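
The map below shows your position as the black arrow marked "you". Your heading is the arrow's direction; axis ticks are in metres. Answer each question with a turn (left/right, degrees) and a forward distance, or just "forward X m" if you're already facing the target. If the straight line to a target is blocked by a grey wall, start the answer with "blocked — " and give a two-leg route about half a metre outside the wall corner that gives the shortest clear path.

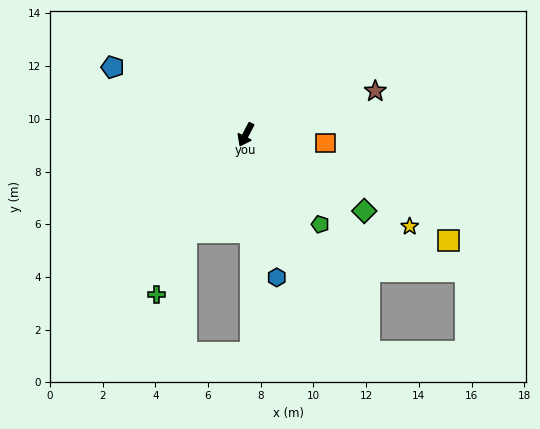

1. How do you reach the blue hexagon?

turn left 40°, forward 5.5 m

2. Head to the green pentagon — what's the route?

turn left 67°, forward 4.4 m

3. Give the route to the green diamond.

turn left 85°, forward 5.3 m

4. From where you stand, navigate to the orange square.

turn left 111°, forward 3.0 m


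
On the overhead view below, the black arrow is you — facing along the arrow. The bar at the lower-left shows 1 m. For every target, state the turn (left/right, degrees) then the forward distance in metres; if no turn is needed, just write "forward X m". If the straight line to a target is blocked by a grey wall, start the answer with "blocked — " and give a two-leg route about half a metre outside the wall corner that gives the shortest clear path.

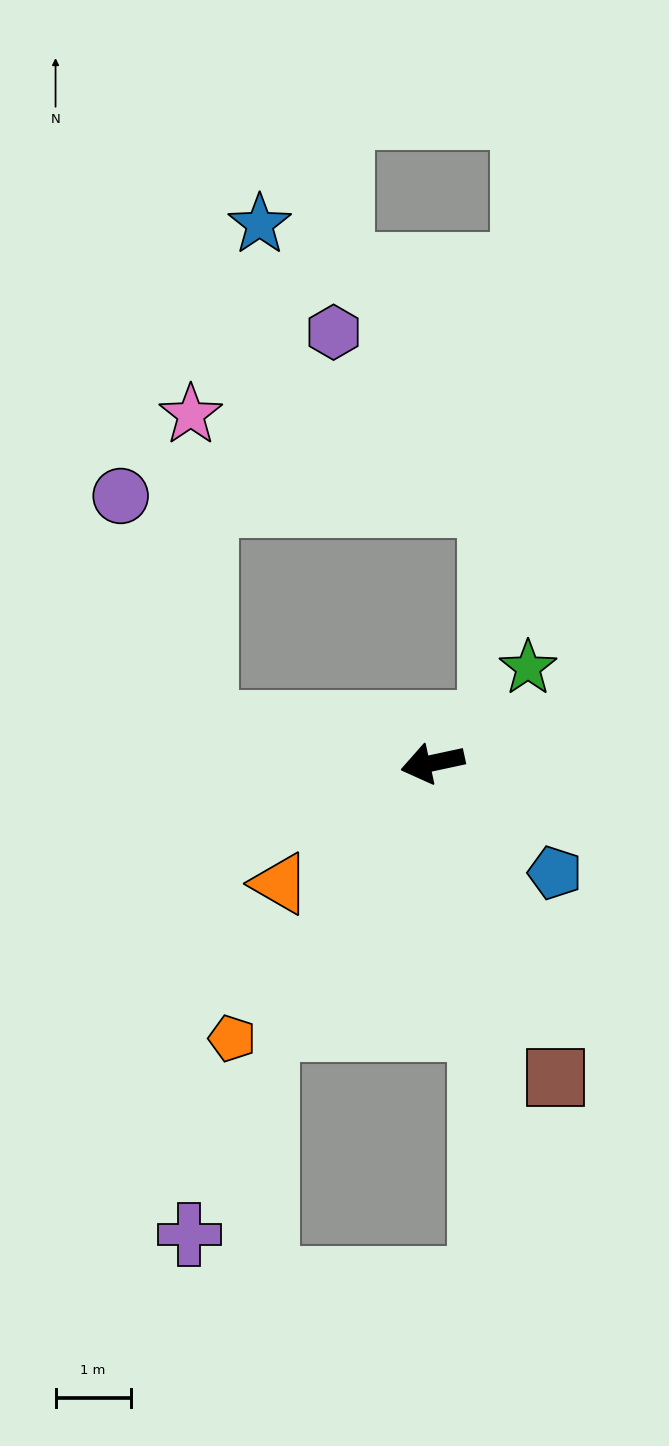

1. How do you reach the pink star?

blocked — turn right 22°, forward 3.1 m, then turn right 77°, forward 4.1 m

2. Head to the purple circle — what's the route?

blocked — turn right 22°, forward 3.1 m, then turn right 59°, forward 3.2 m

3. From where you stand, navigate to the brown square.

turn left 99°, forward 4.5 m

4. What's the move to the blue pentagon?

turn left 126°, forward 2.2 m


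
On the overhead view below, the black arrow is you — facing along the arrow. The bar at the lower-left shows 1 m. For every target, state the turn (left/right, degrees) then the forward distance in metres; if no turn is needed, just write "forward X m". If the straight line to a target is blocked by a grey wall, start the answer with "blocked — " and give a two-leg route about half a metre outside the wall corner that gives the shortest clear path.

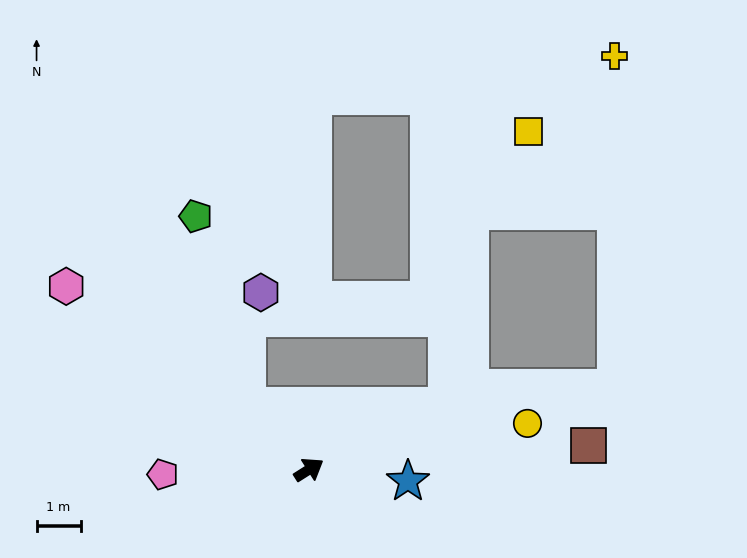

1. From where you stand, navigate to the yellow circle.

turn right 20°, forward 5.1 m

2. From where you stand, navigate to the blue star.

turn right 39°, forward 2.3 m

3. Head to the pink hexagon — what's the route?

turn left 111°, forward 6.9 m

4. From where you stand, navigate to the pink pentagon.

turn left 150°, forward 3.3 m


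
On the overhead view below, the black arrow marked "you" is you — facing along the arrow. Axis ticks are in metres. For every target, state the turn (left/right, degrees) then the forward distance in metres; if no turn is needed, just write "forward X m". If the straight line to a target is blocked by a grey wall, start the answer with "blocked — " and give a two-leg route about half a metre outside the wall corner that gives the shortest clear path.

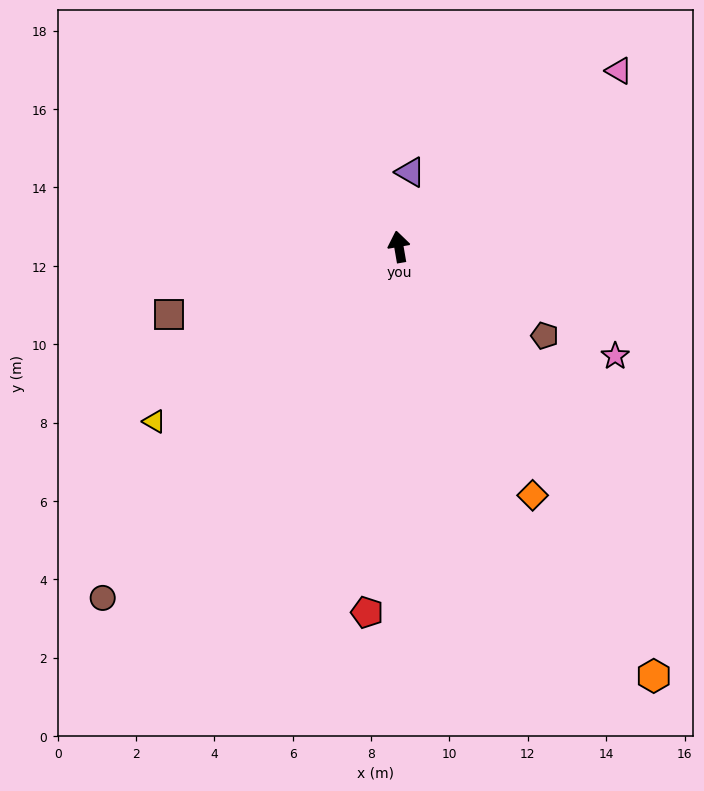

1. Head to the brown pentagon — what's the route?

turn right 131°, forward 4.4 m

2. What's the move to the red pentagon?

turn left 165°, forward 9.4 m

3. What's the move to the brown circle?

turn left 130°, forward 11.7 m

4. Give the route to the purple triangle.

turn right 18°, forward 1.9 m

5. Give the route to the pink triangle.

turn right 61°, forward 7.2 m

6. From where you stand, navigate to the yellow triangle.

turn left 116°, forward 7.7 m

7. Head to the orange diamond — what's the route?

turn right 161°, forward 7.2 m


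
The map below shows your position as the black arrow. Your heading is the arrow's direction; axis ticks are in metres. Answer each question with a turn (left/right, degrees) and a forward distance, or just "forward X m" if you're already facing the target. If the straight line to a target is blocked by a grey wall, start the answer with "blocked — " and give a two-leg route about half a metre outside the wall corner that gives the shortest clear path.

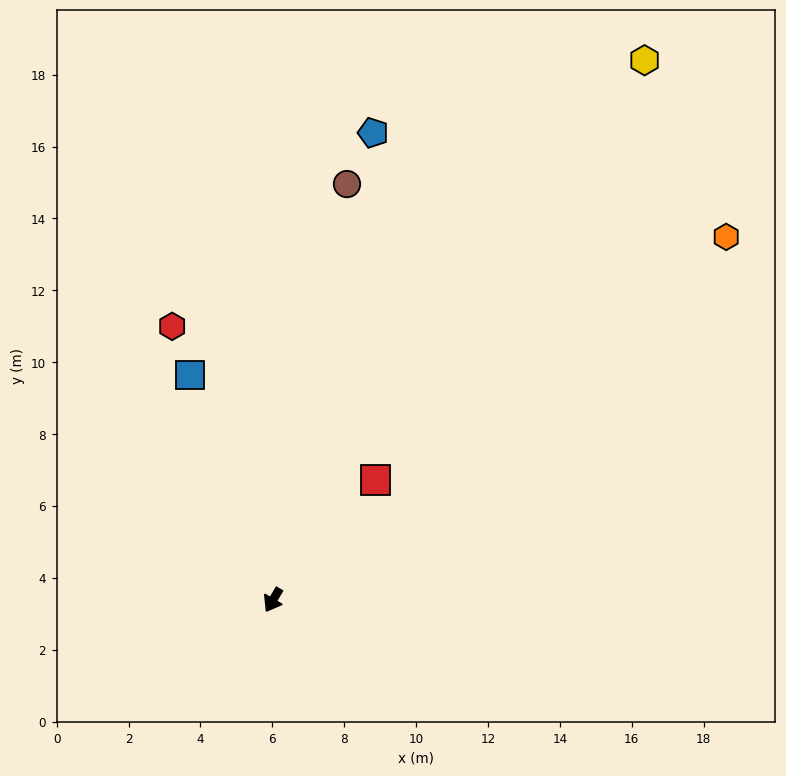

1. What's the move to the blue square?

turn right 129°, forward 6.7 m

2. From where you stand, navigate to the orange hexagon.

turn left 159°, forward 16.2 m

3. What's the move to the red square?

turn left 170°, forward 4.4 m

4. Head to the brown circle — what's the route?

turn right 160°, forward 11.8 m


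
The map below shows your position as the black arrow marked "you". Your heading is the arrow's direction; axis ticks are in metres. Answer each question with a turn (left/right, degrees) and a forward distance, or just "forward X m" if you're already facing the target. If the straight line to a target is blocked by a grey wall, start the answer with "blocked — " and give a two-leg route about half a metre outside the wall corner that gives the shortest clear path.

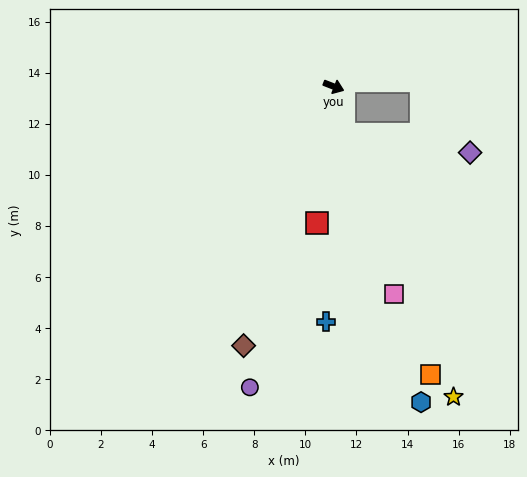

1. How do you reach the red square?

turn right 76°, forward 5.4 m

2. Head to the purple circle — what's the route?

turn right 84°, forward 12.2 m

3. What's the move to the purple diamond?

blocked — turn right 56°, forward 1.9 m, then turn left 69°, forward 5.0 m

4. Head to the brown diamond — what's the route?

turn right 88°, forward 10.7 m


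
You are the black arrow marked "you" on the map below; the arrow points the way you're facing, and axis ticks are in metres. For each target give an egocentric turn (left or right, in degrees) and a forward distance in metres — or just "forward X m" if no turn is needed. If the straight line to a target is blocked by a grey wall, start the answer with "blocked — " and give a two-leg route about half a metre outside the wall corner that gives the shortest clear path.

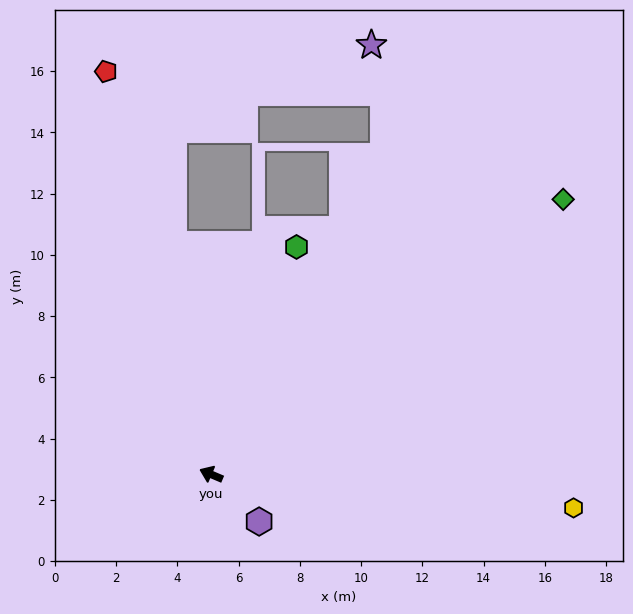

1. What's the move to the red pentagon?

turn right 52°, forward 13.6 m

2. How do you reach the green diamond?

turn right 119°, forward 14.6 m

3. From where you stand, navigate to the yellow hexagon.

turn right 162°, forward 11.9 m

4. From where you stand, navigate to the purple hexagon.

turn left 159°, forward 2.2 m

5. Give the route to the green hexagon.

turn right 88°, forward 7.9 m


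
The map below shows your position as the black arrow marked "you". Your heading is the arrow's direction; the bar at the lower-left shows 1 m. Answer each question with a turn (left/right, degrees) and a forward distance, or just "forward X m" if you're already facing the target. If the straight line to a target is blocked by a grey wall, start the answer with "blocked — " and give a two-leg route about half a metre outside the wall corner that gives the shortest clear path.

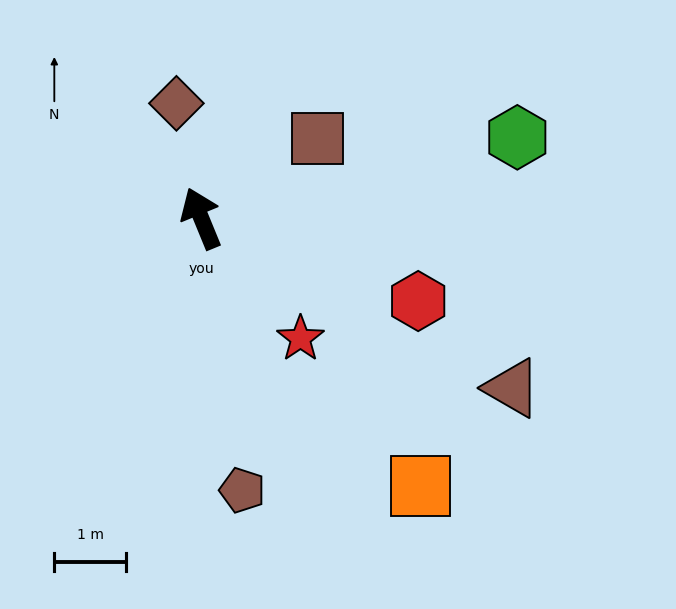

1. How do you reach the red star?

turn right 163°, forward 2.2 m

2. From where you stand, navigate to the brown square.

turn right 78°, forward 2.0 m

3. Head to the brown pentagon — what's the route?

turn left 166°, forward 3.8 m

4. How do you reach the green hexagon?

turn right 98°, forward 4.5 m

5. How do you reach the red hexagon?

turn right 133°, forward 3.2 m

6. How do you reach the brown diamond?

turn right 10°, forward 1.6 m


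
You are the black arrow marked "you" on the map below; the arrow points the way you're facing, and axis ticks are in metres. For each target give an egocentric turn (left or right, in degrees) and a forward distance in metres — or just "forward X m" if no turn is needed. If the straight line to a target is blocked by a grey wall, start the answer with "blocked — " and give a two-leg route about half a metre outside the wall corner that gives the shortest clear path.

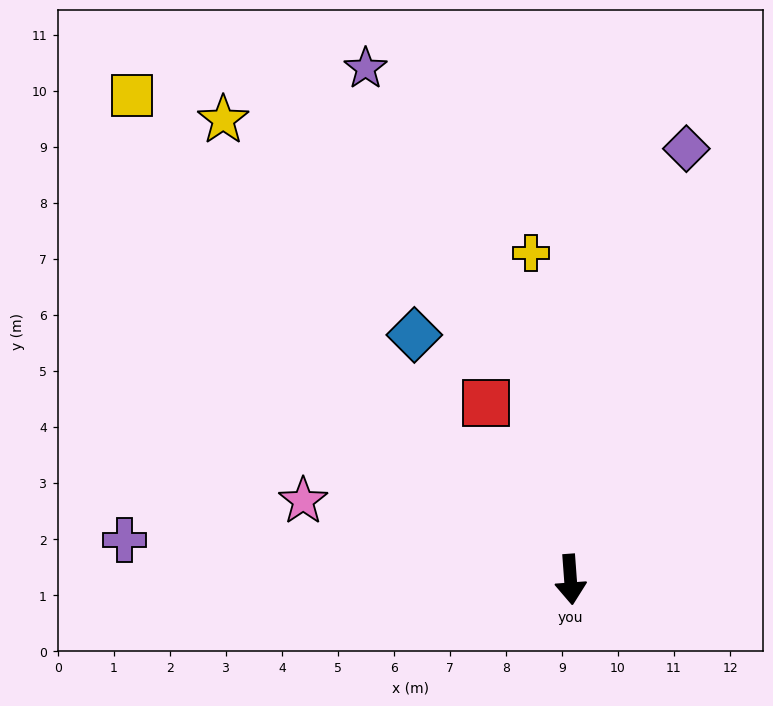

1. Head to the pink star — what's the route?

turn right 111°, forward 5.0 m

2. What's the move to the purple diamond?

turn left 161°, forward 8.0 m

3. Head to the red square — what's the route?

turn right 159°, forward 3.5 m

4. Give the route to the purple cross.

turn right 99°, forward 8.0 m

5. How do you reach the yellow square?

turn right 142°, forward 11.7 m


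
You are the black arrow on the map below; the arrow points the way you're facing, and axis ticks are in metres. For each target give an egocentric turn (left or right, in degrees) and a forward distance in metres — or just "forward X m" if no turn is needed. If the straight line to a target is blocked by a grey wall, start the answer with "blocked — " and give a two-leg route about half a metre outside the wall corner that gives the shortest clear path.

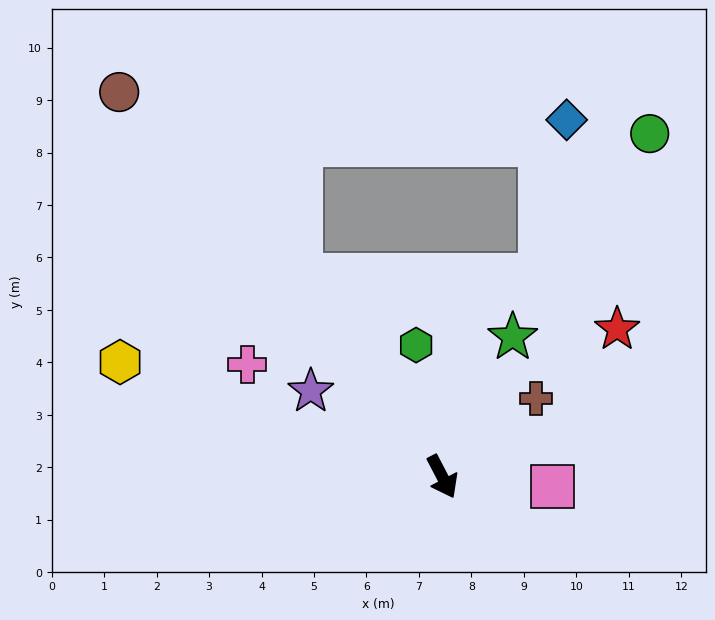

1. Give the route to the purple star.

turn right 151°, forward 3.0 m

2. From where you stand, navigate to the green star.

turn left 126°, forward 3.0 m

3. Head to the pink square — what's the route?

turn left 57°, forward 2.1 m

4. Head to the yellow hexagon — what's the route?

turn right 137°, forward 6.5 m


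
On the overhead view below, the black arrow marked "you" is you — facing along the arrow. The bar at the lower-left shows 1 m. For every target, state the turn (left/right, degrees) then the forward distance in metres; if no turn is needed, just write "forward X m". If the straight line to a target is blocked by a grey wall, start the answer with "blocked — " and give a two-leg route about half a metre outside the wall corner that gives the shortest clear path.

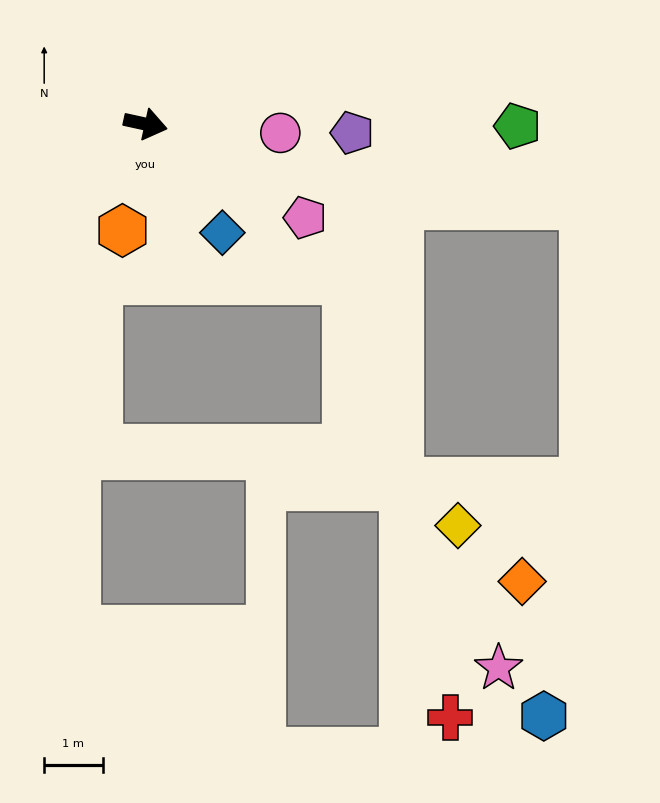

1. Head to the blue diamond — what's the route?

turn right 42°, forward 2.3 m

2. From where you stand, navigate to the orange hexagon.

turn right 90°, forward 1.9 m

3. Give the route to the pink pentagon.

turn right 18°, forward 3.2 m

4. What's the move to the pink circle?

turn left 9°, forward 2.3 m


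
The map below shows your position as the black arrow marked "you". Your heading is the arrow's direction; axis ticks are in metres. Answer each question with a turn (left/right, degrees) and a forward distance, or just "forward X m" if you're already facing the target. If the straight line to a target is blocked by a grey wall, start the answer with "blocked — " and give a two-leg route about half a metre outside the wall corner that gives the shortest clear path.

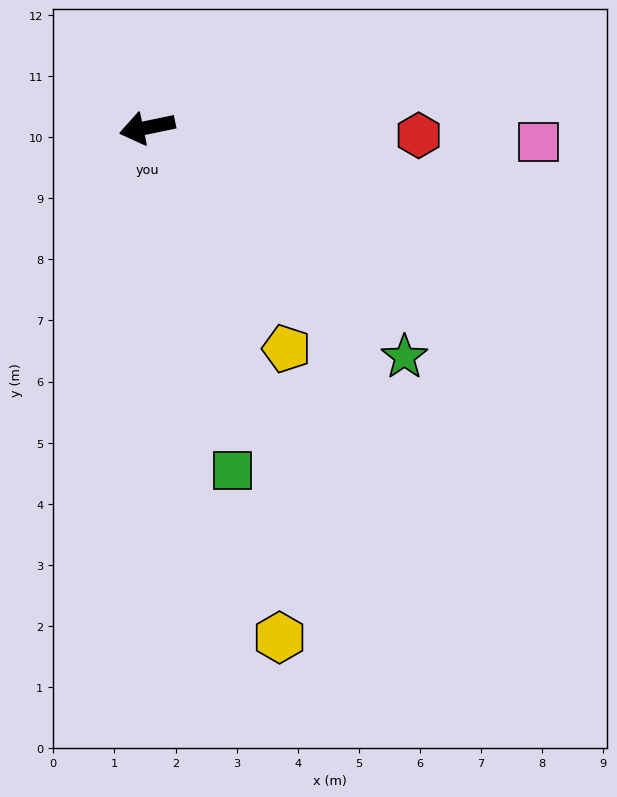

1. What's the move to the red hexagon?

turn left 167°, forward 4.4 m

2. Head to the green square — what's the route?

turn left 92°, forward 5.8 m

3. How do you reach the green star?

turn left 126°, forward 5.6 m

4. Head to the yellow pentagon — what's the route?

turn left 110°, forward 4.3 m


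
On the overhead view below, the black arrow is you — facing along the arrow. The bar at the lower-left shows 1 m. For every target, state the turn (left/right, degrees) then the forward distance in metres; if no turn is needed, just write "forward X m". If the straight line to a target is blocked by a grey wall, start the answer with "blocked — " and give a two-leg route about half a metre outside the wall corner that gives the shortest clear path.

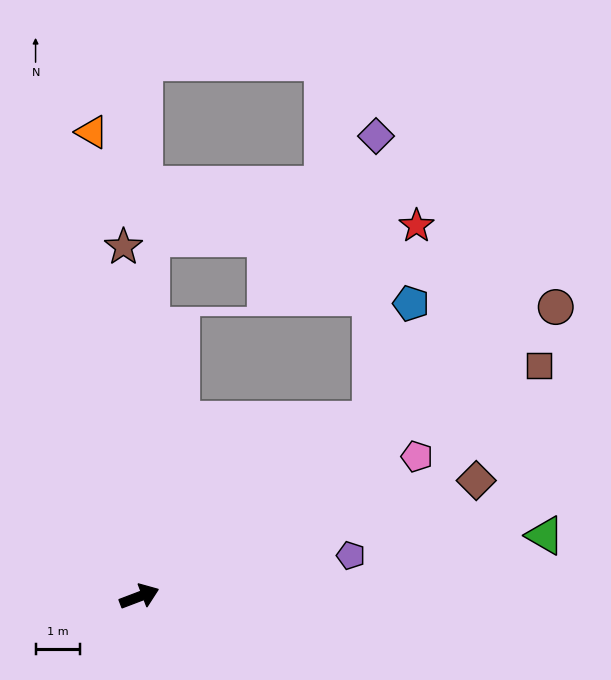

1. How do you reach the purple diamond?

blocked — turn left 16°, forward 6.6 m, then turn left 52°, forward 6.4 m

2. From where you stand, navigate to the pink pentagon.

turn left 6°, forward 7.0 m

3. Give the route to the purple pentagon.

turn right 10°, forward 4.9 m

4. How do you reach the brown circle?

turn left 14°, forward 11.4 m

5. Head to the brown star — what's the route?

turn left 72°, forward 7.9 m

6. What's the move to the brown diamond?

forward 8.0 m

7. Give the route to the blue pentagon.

blocked — turn left 16°, forward 6.6 m, then turn left 34°, forward 2.8 m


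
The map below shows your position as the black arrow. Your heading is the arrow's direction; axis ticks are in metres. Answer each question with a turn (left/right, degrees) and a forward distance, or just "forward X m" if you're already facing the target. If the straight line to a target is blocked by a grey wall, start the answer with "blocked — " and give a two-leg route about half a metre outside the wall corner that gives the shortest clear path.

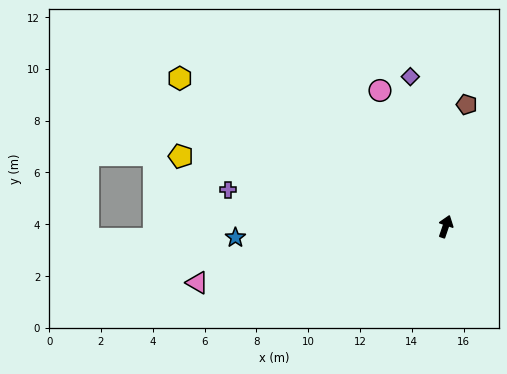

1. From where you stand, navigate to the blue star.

turn left 112°, forward 8.1 m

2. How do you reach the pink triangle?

turn left 122°, forward 9.8 m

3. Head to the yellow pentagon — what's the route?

turn left 94°, forward 10.6 m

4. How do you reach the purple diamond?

turn left 32°, forward 5.9 m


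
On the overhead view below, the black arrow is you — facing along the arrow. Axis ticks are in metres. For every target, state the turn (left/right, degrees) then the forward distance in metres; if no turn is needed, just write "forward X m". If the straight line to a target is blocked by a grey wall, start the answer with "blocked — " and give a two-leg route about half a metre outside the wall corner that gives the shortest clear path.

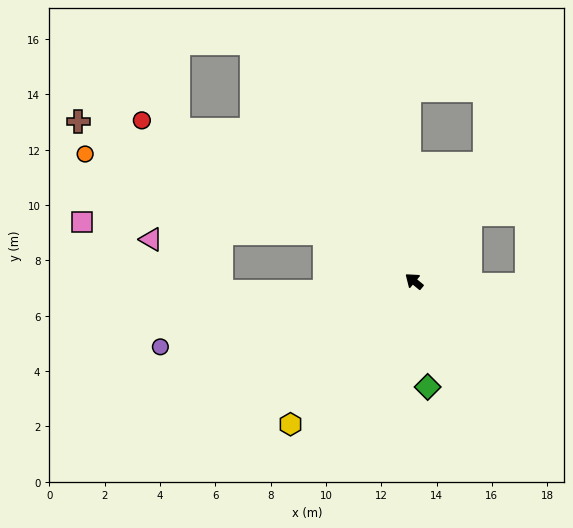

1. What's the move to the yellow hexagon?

turn left 89°, forward 6.8 m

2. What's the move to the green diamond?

turn left 137°, forward 3.9 m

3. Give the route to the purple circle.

turn left 54°, forward 9.5 m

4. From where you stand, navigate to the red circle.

turn left 9°, forward 11.4 m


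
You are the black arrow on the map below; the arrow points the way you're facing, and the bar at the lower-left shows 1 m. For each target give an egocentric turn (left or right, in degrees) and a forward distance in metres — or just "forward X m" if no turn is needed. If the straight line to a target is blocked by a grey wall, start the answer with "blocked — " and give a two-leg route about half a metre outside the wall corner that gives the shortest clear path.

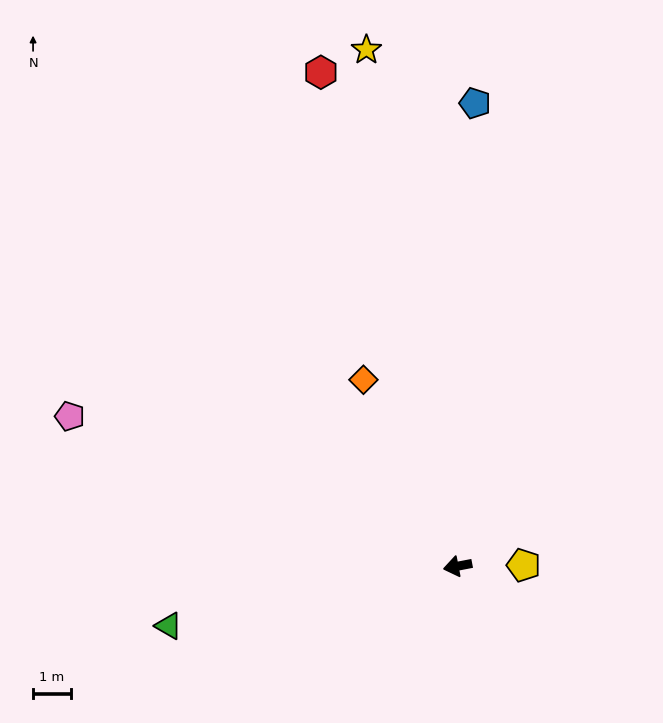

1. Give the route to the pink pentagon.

turn right 32°, forward 11.0 m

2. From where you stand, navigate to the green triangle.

forward 7.8 m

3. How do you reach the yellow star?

turn right 91°, forward 13.9 m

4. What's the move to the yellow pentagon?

turn left 170°, forward 1.7 m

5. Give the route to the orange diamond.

turn right 74°, forward 5.5 m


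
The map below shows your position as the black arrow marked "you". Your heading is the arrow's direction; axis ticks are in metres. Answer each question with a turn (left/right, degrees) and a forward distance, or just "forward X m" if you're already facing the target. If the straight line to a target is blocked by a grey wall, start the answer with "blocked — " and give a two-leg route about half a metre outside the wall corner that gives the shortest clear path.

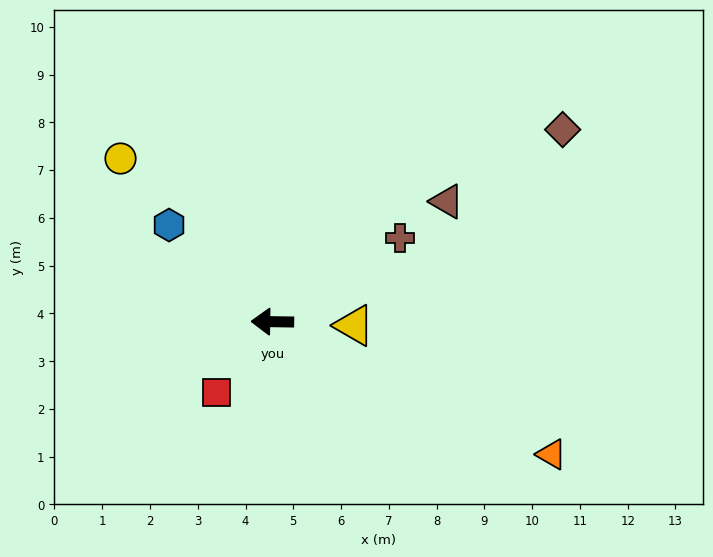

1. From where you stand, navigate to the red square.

turn left 53°, forward 1.9 m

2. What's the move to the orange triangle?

turn left 155°, forward 6.5 m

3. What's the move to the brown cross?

turn right 146°, forward 3.2 m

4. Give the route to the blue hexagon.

turn right 42°, forward 3.0 m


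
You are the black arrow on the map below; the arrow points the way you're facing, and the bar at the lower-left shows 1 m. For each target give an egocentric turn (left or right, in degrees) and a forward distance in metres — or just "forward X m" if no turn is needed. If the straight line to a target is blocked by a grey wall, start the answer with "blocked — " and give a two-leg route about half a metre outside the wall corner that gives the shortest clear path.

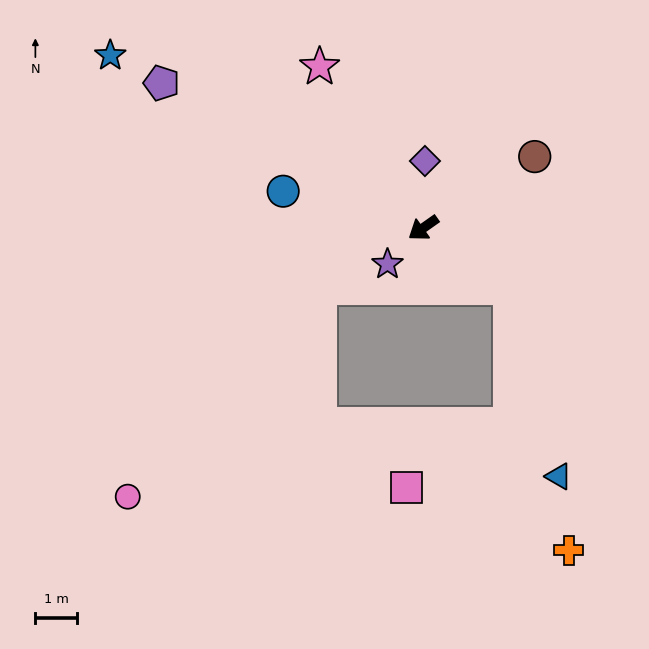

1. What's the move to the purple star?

turn left 10°, forward 1.2 m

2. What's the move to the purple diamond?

turn right 127°, forward 1.6 m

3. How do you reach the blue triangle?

blocked — turn left 111°, forward 2.5 m, then turn right 42°, forward 4.7 m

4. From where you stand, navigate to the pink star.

turn right 92°, forward 4.6 m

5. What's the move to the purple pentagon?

turn right 64°, forward 7.2 m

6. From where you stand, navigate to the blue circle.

turn right 50°, forward 3.5 m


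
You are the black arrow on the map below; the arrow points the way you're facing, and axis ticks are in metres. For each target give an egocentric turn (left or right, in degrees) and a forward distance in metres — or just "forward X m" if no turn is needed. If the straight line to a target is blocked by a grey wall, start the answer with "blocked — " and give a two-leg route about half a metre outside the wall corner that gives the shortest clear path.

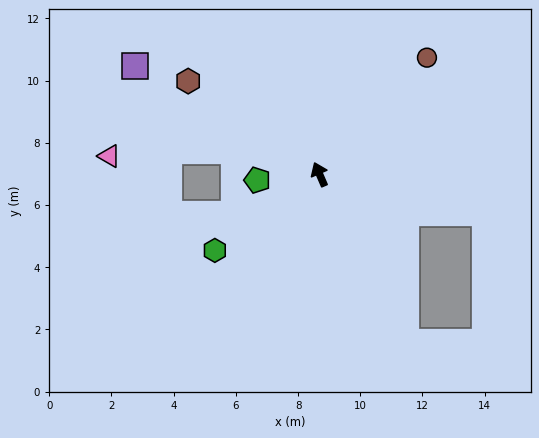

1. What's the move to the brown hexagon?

turn left 31°, forward 5.2 m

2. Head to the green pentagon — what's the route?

turn left 72°, forward 2.0 m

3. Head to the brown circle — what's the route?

turn right 66°, forward 5.1 m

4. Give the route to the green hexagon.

turn left 103°, forward 4.2 m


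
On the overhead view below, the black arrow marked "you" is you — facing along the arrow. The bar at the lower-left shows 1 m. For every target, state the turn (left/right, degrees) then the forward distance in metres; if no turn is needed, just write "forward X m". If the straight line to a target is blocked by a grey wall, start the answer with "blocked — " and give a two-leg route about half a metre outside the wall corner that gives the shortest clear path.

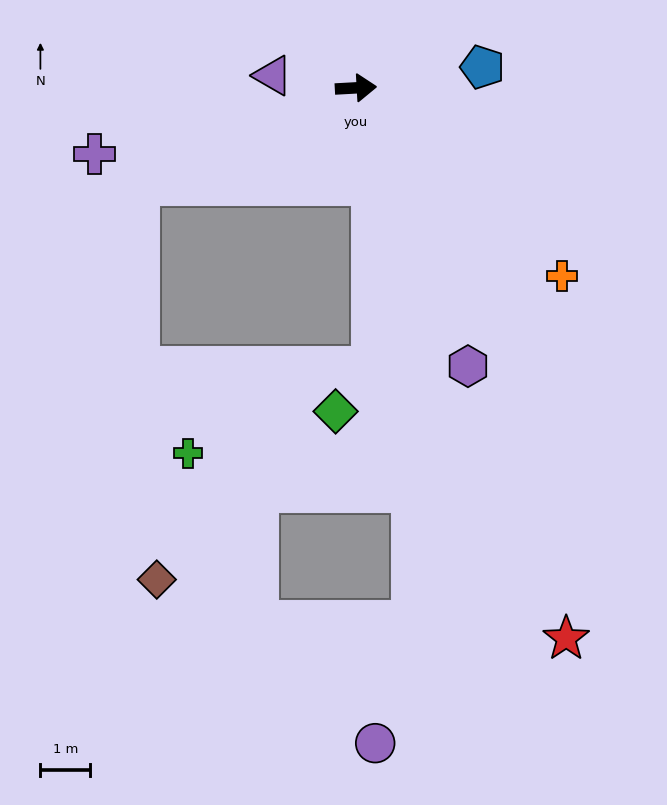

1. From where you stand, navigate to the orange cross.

turn right 46°, forward 5.6 m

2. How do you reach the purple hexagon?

turn right 71°, forward 6.0 m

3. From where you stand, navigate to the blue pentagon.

turn left 6°, forward 2.6 m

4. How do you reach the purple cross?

turn right 169°, forward 5.4 m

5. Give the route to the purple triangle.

turn left 168°, forward 1.7 m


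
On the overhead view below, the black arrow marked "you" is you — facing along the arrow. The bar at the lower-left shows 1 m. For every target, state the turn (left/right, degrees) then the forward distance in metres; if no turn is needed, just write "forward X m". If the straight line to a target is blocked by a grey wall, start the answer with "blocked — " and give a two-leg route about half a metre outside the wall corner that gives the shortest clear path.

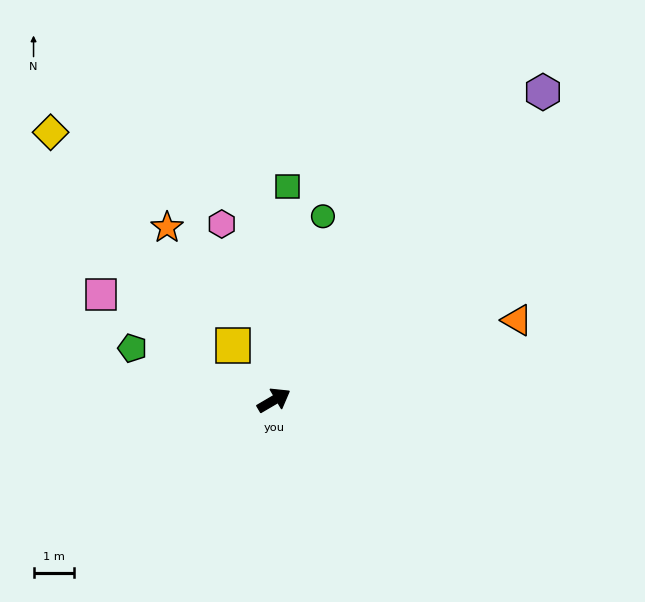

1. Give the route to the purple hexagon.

turn left 18°, forward 10.0 m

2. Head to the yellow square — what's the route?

turn left 96°, forward 1.7 m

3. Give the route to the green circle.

turn left 45°, forward 4.7 m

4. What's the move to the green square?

turn left 56°, forward 5.3 m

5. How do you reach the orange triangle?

turn right 12°, forward 6.3 m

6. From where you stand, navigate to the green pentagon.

turn left 129°, forward 3.7 m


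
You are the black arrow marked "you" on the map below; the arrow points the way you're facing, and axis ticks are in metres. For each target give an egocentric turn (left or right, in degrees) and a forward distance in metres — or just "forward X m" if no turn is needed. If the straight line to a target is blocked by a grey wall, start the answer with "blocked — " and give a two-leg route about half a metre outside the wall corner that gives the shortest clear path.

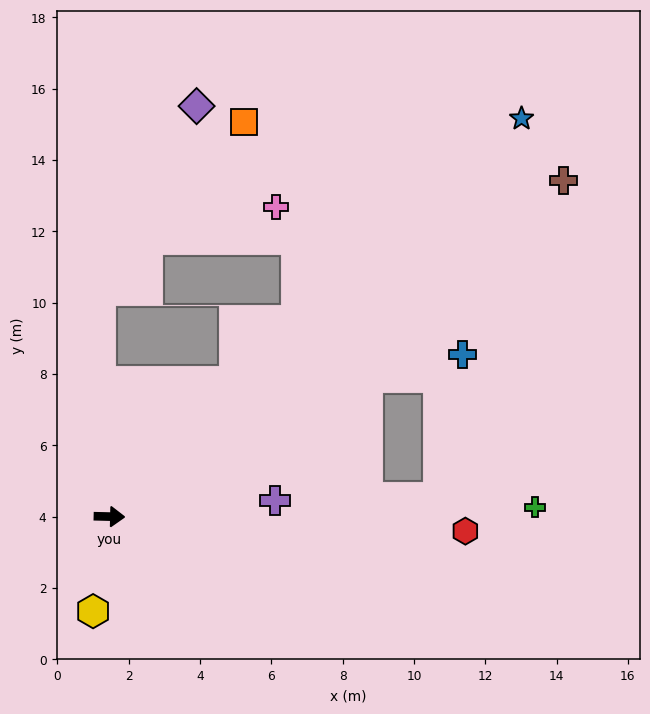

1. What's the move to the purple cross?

turn left 7°, forward 4.7 m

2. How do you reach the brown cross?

turn left 38°, forward 15.8 m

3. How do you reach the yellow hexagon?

turn right 98°, forward 2.7 m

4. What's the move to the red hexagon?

forward 10.0 m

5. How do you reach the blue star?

turn left 45°, forward 16.1 m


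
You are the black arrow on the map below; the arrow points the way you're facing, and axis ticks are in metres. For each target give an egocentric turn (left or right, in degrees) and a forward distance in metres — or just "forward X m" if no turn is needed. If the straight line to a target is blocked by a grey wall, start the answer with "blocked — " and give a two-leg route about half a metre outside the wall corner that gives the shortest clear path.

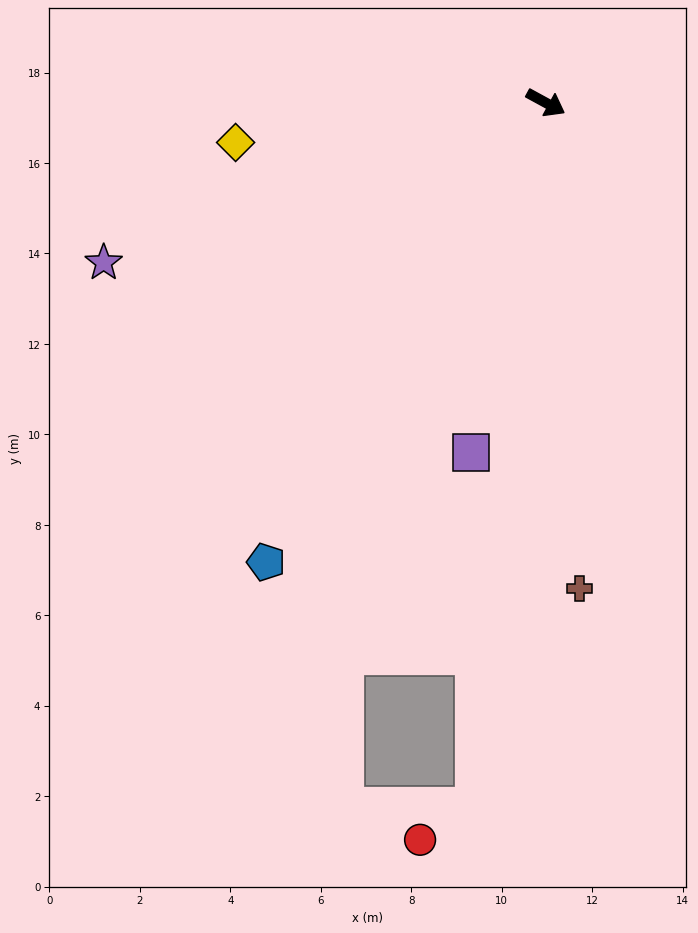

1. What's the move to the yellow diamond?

turn right 144°, forward 6.9 m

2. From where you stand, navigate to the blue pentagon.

turn right 93°, forward 11.9 m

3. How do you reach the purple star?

turn right 132°, forward 10.4 m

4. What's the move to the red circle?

blocked — turn right 67°, forward 15.6 m, then turn right 53°, forward 1.4 m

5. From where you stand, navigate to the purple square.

turn right 73°, forward 7.9 m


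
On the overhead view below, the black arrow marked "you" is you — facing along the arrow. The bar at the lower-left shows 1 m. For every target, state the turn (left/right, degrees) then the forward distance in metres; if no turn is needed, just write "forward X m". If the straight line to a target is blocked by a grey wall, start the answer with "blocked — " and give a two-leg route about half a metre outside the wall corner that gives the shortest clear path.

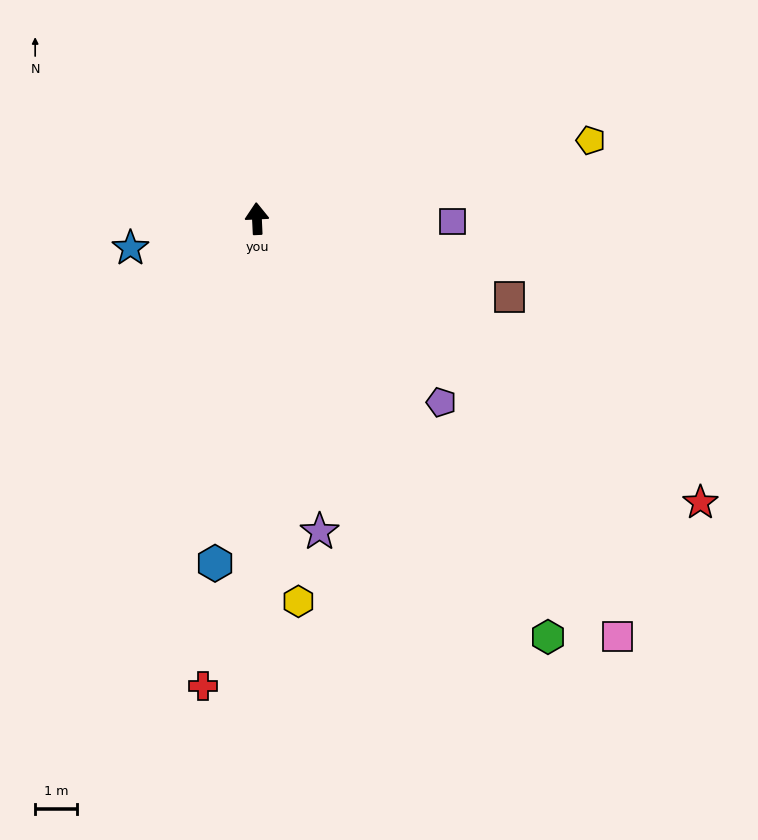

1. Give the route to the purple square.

turn right 93°, forward 4.7 m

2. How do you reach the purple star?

turn right 171°, forward 7.7 m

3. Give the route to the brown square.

turn right 110°, forward 6.3 m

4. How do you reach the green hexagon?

turn right 148°, forward 12.2 m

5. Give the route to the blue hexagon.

turn left 170°, forward 8.3 m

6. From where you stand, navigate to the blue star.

turn left 100°, forward 3.1 m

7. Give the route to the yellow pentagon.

turn right 79°, forward 8.2 m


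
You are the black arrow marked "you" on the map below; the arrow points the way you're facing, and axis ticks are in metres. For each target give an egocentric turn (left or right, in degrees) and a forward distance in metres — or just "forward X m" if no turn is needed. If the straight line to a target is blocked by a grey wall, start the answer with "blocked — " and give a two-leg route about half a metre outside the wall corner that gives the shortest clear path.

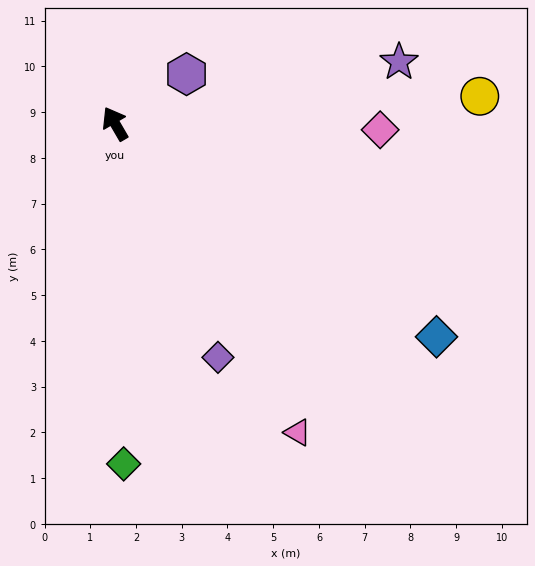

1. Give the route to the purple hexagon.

turn right 86°, forward 1.9 m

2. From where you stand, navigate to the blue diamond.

turn right 154°, forward 8.4 m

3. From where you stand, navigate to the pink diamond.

turn right 122°, forward 5.8 m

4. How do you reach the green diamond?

turn left 151°, forward 7.4 m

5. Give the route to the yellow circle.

turn right 116°, forward 8.0 m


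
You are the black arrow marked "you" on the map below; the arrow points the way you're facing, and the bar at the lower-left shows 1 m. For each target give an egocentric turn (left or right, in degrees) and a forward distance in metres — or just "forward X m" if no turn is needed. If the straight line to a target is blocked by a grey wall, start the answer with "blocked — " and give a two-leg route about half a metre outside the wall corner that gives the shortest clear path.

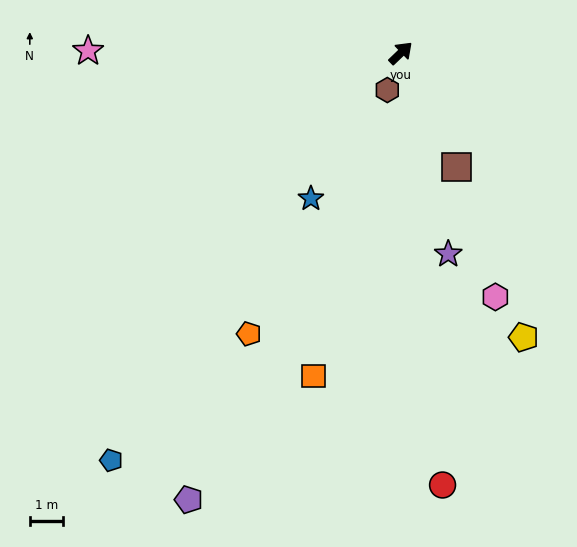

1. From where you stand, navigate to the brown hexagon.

turn right 154°, forward 1.2 m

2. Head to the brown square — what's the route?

turn right 108°, forward 3.8 m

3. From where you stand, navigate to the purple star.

turn right 121°, forward 6.1 m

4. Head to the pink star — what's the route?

turn left 136°, forward 9.3 m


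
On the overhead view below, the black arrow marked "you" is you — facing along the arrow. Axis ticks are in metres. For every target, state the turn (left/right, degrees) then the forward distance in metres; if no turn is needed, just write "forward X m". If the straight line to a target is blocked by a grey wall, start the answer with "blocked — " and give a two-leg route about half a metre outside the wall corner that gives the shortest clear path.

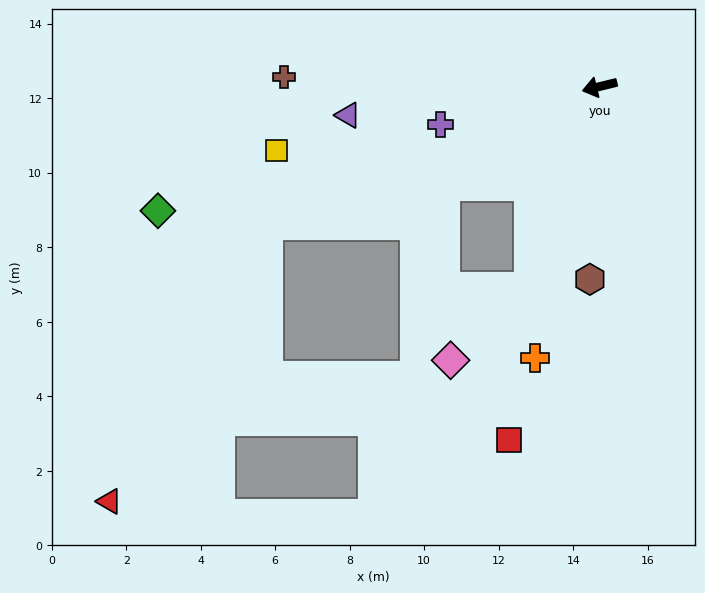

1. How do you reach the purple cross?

forward 4.4 m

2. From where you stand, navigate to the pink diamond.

blocked — turn left 57°, forward 5.7 m, then turn right 29°, forward 2.9 m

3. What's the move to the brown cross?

turn right 15°, forward 8.5 m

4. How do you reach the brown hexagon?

turn left 73°, forward 5.2 m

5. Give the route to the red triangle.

blocked — turn left 9°, forward 9.7 m, then turn left 38°, forward 8.5 m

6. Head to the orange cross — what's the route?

turn left 63°, forward 7.5 m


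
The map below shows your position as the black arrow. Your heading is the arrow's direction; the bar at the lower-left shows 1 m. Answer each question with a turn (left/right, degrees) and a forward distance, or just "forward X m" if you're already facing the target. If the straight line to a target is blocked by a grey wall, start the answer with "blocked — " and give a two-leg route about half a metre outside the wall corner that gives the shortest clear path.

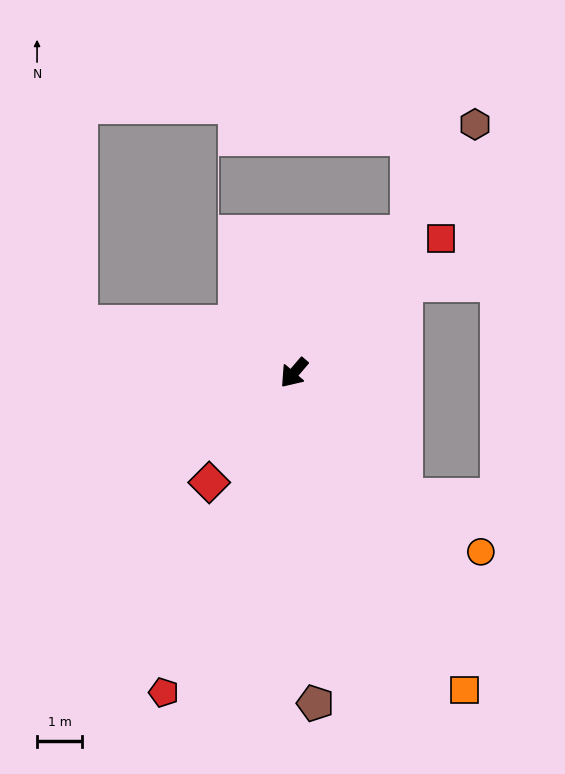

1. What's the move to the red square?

turn left 173°, forward 4.4 m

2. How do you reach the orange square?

turn left 69°, forward 8.0 m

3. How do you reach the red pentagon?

turn left 18°, forward 7.6 m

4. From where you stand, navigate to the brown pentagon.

turn left 44°, forward 7.3 m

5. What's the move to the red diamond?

turn left 3°, forward 3.1 m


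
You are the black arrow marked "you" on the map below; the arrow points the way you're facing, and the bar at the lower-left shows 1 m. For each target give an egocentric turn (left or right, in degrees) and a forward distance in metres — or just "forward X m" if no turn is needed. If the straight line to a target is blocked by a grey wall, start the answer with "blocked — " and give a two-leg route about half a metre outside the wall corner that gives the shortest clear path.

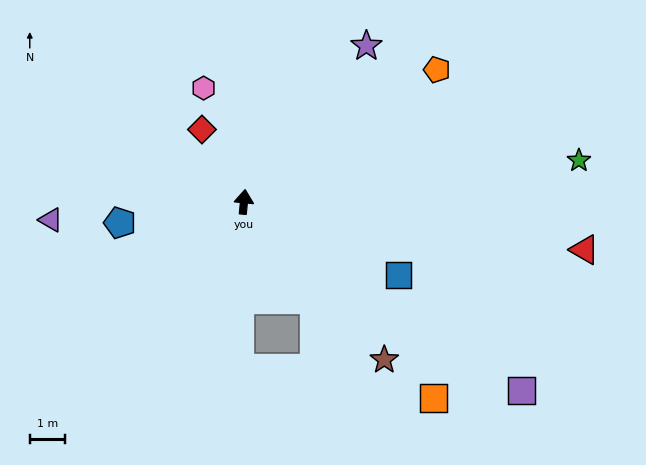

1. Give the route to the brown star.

turn right 133°, forward 6.1 m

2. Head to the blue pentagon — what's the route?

turn left 105°, forward 3.6 m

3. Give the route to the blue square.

turn right 110°, forward 4.9 m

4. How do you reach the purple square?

turn right 119°, forward 9.6 m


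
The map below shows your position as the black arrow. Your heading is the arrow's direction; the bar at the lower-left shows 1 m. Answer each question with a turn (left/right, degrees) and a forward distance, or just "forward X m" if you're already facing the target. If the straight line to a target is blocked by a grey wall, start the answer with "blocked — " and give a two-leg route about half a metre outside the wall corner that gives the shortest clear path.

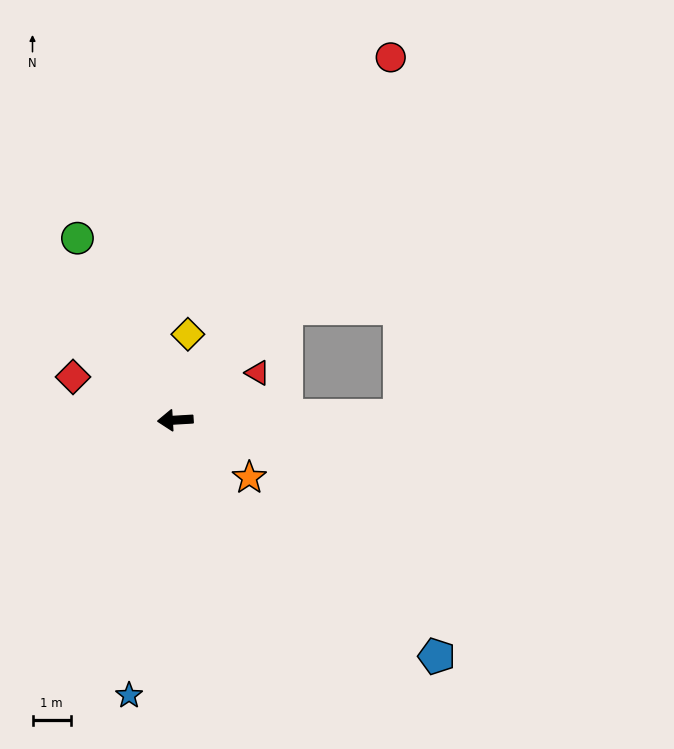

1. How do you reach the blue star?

turn left 77°, forward 7.2 m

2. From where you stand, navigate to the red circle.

turn right 124°, forward 10.9 m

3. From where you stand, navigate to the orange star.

turn left 139°, forward 2.4 m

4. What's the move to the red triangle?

turn right 153°, forward 2.5 m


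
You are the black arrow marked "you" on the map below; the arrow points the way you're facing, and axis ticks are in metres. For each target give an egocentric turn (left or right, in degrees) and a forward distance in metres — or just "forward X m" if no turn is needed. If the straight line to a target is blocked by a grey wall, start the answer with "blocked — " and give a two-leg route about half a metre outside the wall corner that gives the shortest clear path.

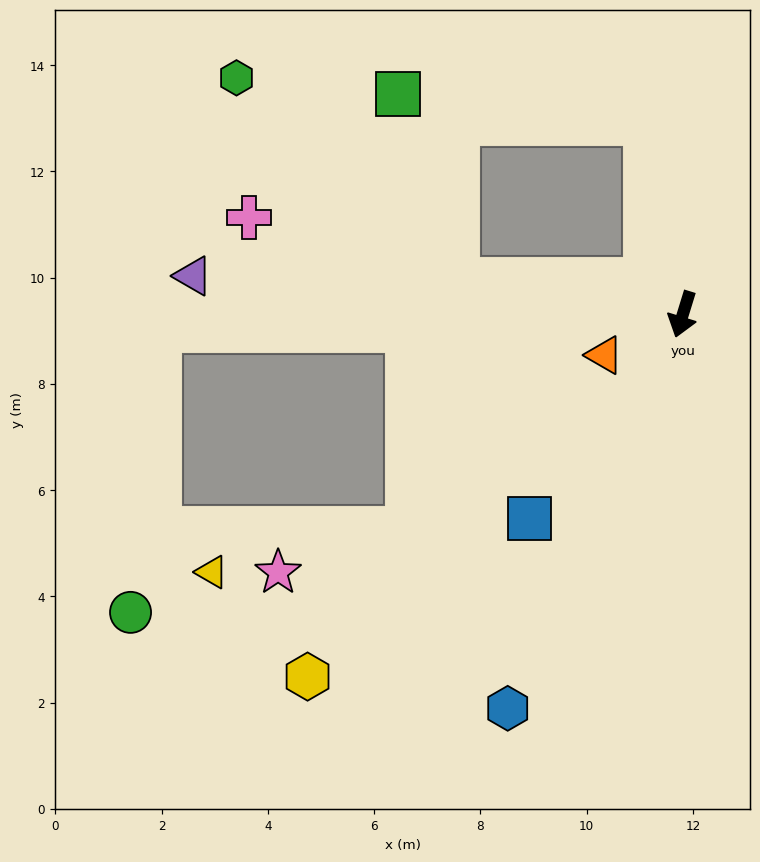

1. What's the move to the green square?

blocked — turn right 81°, forward 4.3 m, then turn right 64°, forward 3.7 m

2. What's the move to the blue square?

turn right 20°, forward 4.8 m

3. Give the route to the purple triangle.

turn right 77°, forward 9.2 m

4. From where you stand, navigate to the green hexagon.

blocked — turn right 81°, forward 4.3 m, then turn right 34°, forward 5.6 m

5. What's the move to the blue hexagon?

turn right 7°, forward 8.1 m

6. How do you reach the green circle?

blocked — turn right 71°, forward 9.9 m, then turn left 82°, forward 5.3 m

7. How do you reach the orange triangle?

turn right 45°, forward 1.7 m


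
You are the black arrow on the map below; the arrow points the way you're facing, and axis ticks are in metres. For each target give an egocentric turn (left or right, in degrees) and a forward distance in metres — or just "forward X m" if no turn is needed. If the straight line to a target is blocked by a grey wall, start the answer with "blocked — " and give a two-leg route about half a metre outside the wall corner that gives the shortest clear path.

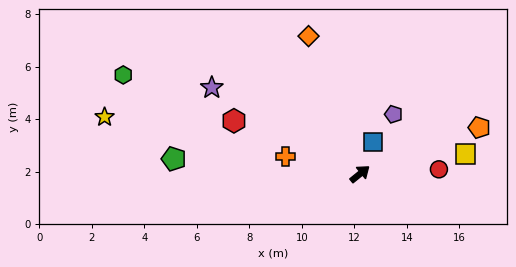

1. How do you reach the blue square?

turn left 28°, forward 1.3 m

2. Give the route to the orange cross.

turn left 128°, forward 2.9 m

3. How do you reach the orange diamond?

turn left 71°, forward 5.6 m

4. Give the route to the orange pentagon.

turn right 18°, forward 4.9 m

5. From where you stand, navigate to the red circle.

turn right 36°, forward 3.0 m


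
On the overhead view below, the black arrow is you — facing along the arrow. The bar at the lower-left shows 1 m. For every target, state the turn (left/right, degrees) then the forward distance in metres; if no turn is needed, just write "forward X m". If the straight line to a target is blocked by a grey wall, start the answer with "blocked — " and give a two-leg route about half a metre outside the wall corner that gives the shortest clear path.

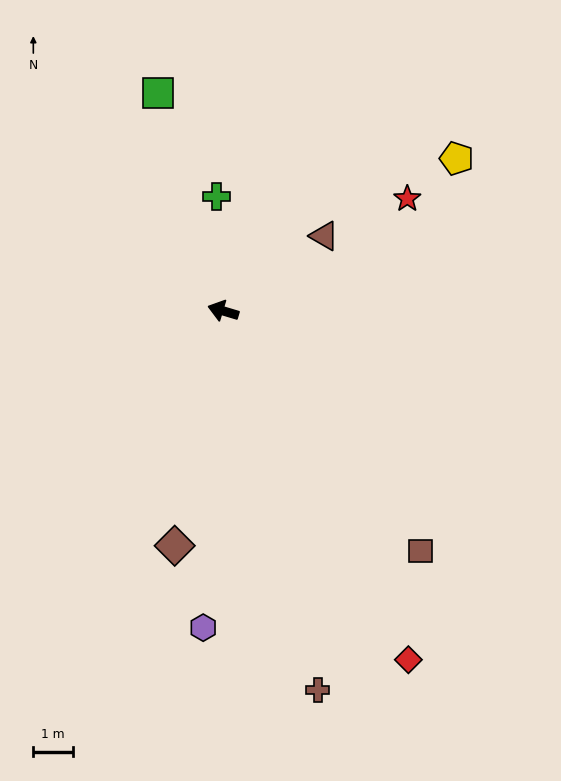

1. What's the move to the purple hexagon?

turn left 103°, forward 8.1 m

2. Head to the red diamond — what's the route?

turn left 135°, forward 10.1 m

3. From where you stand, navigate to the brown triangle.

turn right 127°, forward 3.2 m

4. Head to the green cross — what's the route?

turn right 70°, forward 2.9 m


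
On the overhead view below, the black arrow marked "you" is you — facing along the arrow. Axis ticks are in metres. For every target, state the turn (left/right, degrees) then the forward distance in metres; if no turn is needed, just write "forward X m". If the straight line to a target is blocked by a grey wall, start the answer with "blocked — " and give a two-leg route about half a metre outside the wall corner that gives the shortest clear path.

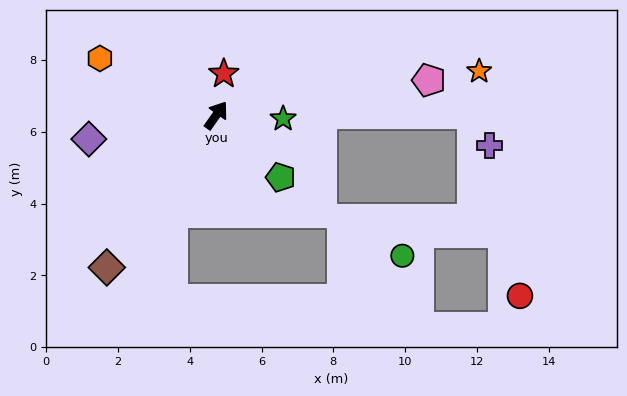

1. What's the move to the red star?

turn left 25°, forward 1.2 m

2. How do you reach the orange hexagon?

turn left 99°, forward 3.6 m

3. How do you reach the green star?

turn right 58°, forward 1.9 m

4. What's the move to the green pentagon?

turn right 99°, forward 2.5 m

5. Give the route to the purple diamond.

turn left 136°, forward 3.6 m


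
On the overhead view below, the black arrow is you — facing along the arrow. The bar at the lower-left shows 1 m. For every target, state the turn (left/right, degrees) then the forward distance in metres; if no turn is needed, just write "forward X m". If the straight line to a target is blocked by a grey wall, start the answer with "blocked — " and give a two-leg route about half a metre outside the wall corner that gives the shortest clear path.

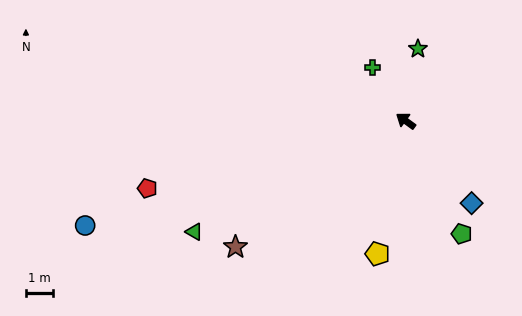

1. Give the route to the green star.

turn right 64°, forward 2.7 m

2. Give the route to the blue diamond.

turn left 165°, forward 3.8 m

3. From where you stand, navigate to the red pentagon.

turn left 51°, forward 9.7 m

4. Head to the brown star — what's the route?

turn left 73°, forward 7.7 m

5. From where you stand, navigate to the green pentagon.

turn left 152°, forward 4.6 m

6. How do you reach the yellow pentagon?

turn left 114°, forward 4.9 m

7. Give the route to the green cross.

turn right 22°, forward 2.3 m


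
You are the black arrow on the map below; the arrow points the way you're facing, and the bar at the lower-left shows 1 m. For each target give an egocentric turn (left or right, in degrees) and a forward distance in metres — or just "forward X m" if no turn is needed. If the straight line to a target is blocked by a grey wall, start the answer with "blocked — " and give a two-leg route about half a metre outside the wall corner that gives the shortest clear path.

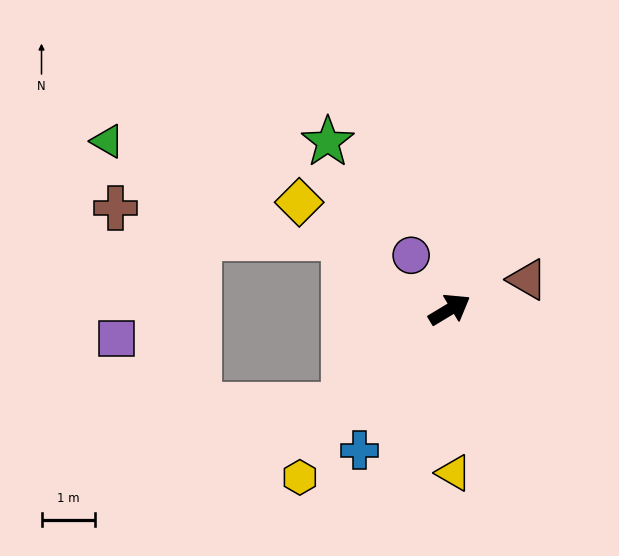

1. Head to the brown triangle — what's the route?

turn right 10°, forward 1.6 m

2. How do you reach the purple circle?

turn left 94°, forward 1.2 m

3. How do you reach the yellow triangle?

turn right 120°, forward 3.0 m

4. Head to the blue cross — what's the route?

turn right 154°, forward 3.1 m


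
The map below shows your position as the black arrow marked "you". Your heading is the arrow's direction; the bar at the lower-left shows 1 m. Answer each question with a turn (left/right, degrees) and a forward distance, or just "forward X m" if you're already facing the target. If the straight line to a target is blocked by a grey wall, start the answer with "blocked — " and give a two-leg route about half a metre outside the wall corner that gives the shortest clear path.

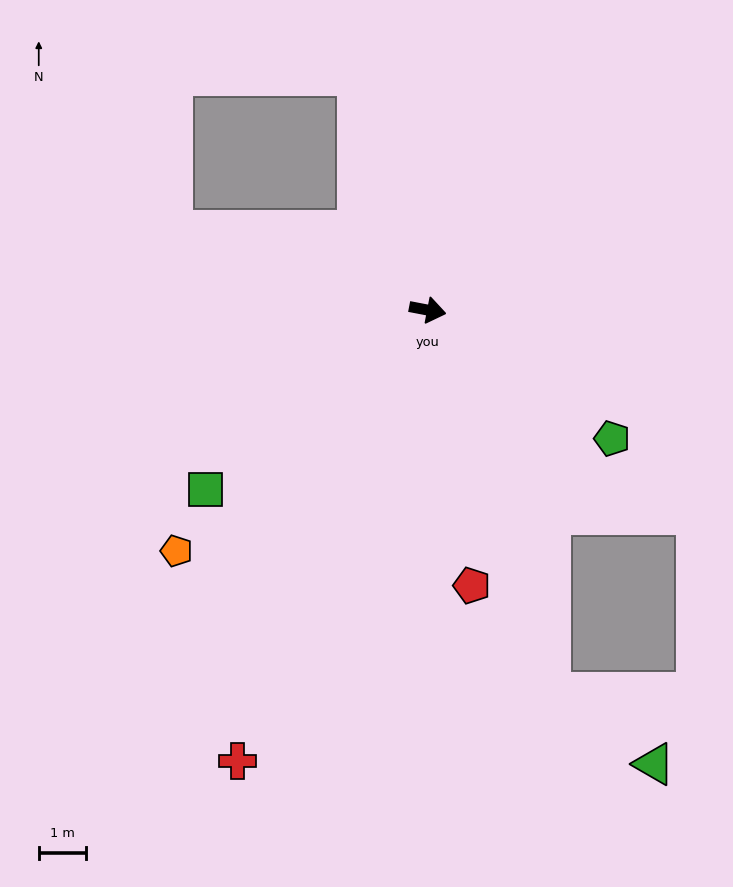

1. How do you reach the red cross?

turn right 102°, forward 10.3 m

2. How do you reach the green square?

turn right 130°, forward 6.0 m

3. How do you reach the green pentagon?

turn right 24°, forward 4.7 m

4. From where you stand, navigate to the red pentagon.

turn right 70°, forward 5.9 m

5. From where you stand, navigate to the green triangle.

blocked — turn right 61°, forward 8.5 m, then turn left 37°, forward 2.7 m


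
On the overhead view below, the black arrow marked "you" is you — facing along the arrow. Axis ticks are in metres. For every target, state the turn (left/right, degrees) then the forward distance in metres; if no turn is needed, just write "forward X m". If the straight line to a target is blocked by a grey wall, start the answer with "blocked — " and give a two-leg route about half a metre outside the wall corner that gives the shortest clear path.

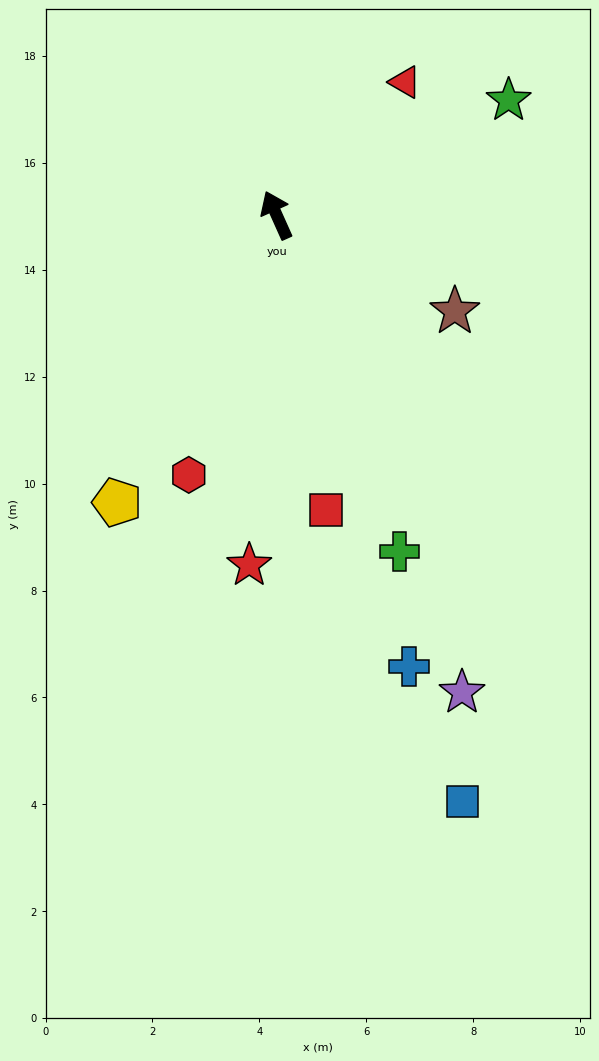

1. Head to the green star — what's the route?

turn right 88°, forward 4.8 m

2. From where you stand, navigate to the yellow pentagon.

turn left 127°, forward 6.1 m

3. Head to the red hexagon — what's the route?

turn left 137°, forward 5.1 m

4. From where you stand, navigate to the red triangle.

turn right 68°, forward 3.5 m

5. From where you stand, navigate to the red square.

turn left 165°, forward 5.6 m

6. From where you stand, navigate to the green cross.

turn left 176°, forward 6.7 m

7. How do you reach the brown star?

turn right 142°, forward 3.8 m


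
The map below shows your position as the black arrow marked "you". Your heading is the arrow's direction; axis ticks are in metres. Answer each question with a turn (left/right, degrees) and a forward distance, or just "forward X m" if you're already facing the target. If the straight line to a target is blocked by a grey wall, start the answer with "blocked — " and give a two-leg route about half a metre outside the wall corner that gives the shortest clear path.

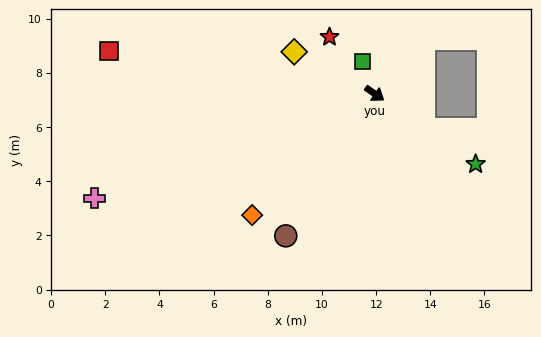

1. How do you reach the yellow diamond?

turn right 173°, forward 3.4 m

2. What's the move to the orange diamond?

turn right 100°, forward 6.4 m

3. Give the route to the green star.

forward 4.5 m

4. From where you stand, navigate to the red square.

turn right 154°, forward 10.0 m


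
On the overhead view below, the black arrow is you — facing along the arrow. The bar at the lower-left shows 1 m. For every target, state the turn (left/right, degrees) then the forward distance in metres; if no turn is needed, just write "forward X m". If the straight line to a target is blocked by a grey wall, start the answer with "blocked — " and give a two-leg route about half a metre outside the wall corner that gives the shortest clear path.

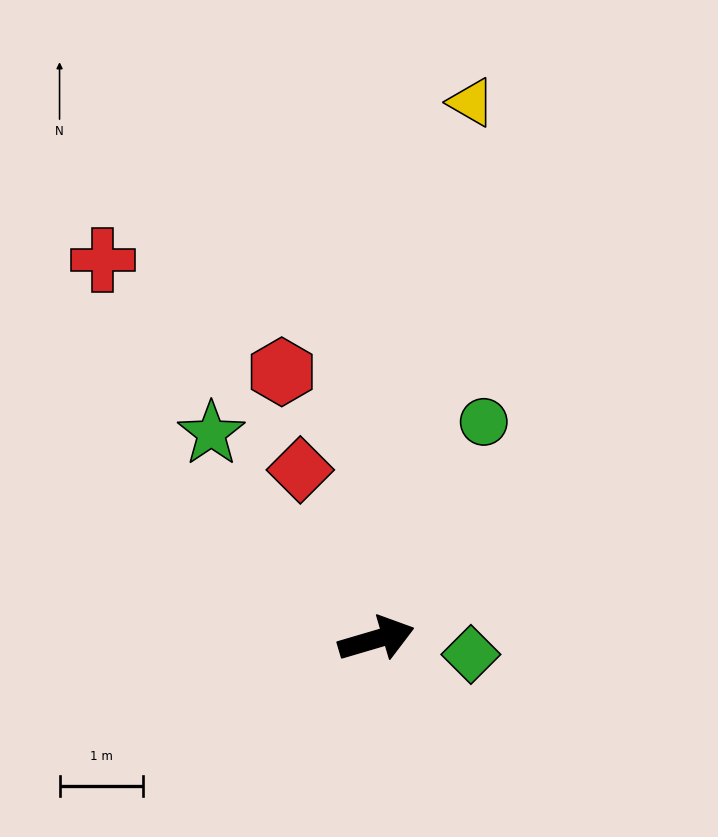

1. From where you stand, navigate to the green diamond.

turn right 26°, forward 1.1 m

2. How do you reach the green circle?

turn left 47°, forward 2.9 m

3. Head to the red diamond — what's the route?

turn left 98°, forward 2.2 m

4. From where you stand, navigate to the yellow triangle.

turn left 64°, forward 6.5 m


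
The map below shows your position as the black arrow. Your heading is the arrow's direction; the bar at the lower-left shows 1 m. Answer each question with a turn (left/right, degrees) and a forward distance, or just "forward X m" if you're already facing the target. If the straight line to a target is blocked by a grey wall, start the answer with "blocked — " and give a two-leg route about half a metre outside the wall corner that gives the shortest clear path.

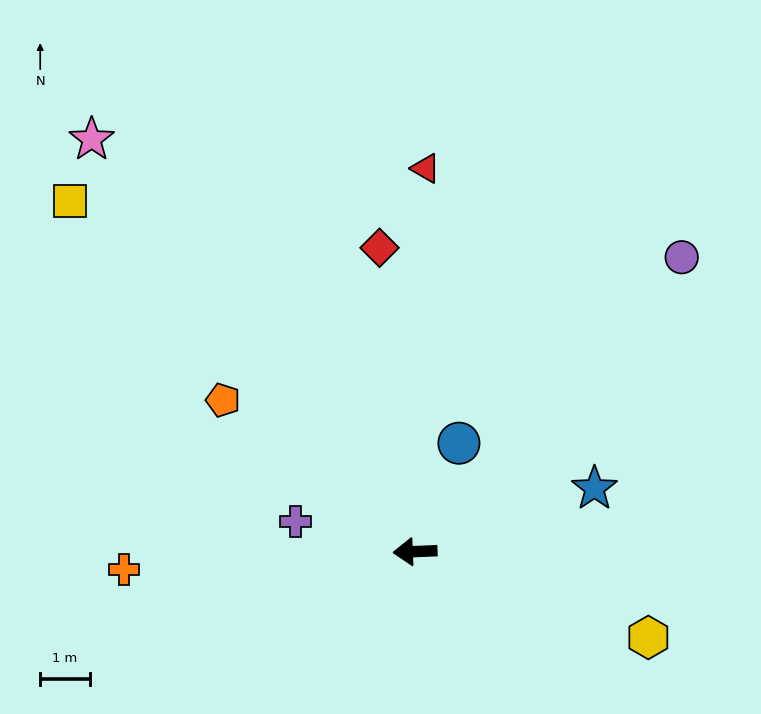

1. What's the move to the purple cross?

turn right 17°, forward 2.5 m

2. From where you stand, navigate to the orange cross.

forward 5.9 m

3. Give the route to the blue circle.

turn right 114°, forward 2.4 m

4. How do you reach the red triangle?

turn right 94°, forward 7.7 m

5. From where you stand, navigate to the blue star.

turn right 163°, forward 3.8 m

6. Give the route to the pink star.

turn right 54°, forward 10.5 m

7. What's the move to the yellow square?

turn right 48°, forward 9.9 m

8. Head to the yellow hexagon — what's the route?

turn left 157°, forward 5.0 m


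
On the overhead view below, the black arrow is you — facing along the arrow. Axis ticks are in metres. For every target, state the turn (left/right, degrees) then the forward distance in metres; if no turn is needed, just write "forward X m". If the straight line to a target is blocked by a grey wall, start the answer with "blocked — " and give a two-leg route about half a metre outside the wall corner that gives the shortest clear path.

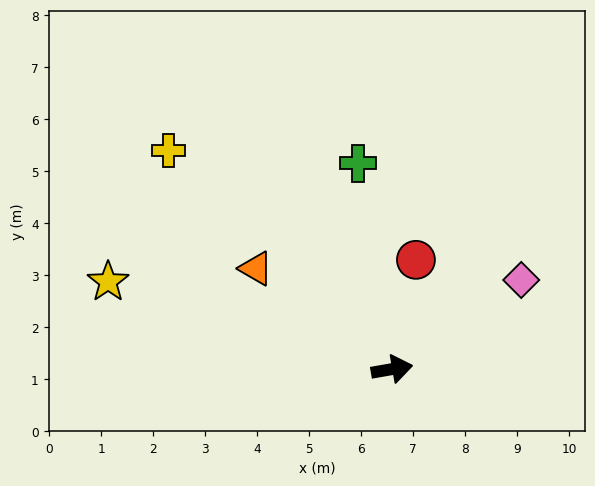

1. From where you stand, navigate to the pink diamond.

turn left 25°, forward 3.0 m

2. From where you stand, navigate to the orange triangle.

turn left 134°, forward 3.3 m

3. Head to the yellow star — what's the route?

turn left 153°, forward 5.7 m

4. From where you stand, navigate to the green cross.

turn left 89°, forward 4.0 m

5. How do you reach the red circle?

turn left 68°, forward 2.2 m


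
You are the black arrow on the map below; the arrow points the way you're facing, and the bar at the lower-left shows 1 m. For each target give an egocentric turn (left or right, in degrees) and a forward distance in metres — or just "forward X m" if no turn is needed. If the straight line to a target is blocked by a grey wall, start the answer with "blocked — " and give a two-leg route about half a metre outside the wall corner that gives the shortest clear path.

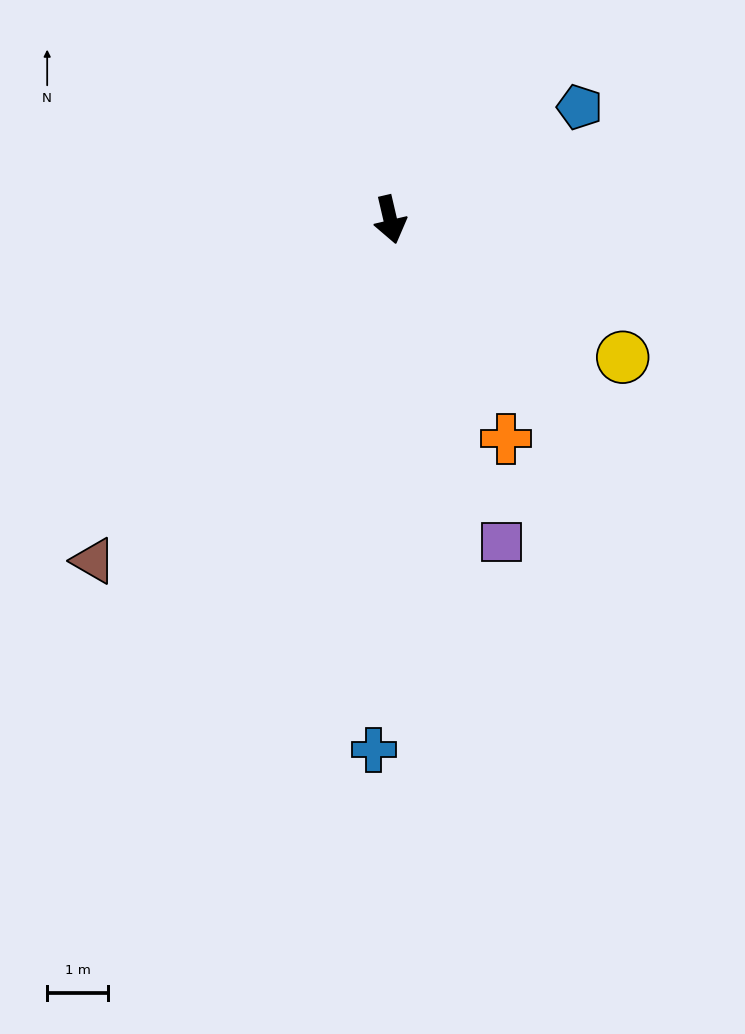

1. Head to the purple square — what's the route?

turn left 6°, forward 5.6 m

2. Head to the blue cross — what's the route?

turn right 15°, forward 8.7 m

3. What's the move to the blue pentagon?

turn left 108°, forward 3.6 m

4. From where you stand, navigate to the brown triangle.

turn right 54°, forward 7.4 m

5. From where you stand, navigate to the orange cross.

turn left 15°, forward 4.1 m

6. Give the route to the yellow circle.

turn left 46°, forward 4.4 m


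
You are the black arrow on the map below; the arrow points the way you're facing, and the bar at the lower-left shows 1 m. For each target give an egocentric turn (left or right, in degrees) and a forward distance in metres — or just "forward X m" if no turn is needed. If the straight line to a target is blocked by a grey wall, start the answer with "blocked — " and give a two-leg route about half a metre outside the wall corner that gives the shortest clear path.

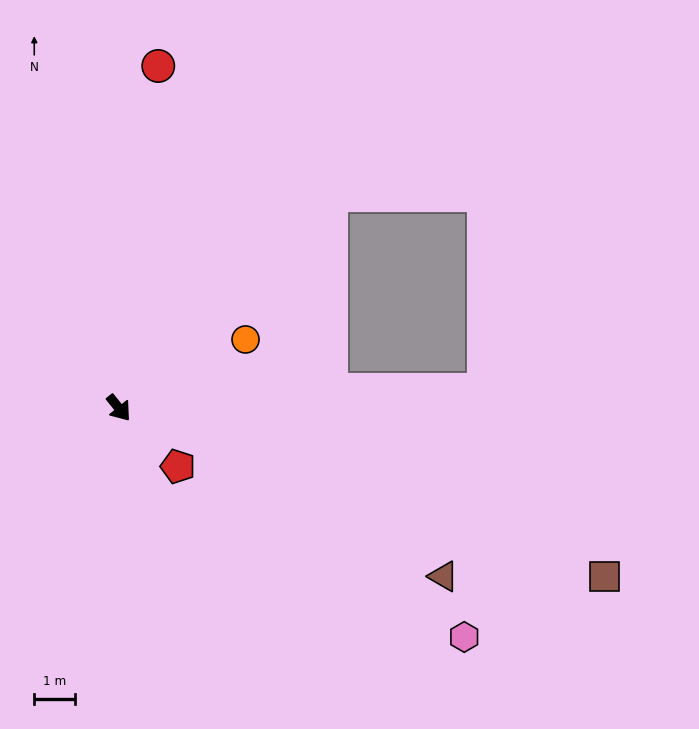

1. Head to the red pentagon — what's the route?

turn left 6°, forward 2.0 m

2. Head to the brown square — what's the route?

turn left 32°, forward 12.5 m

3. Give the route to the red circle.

turn left 135°, forward 8.4 m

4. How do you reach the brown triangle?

turn left 24°, forward 8.9 m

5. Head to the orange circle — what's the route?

turn left 80°, forward 3.5 m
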